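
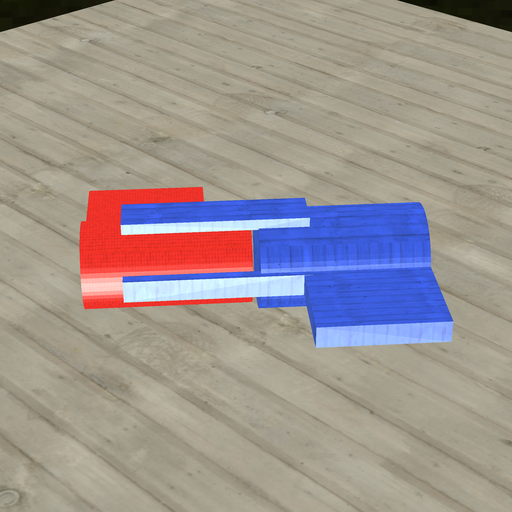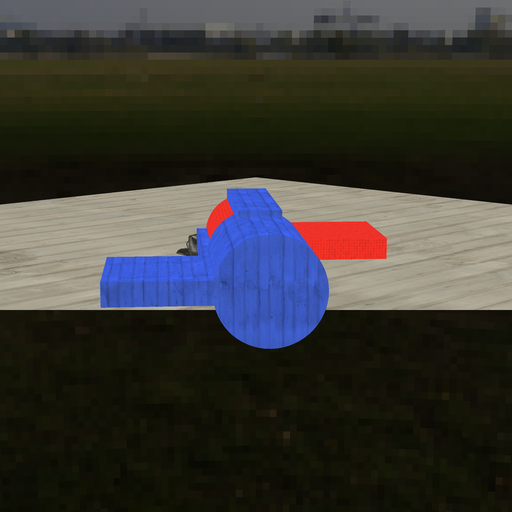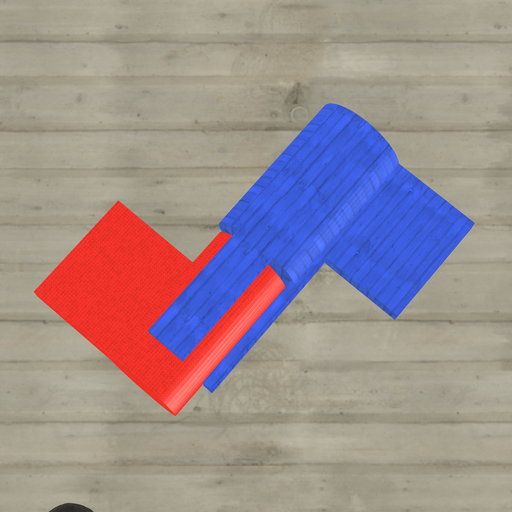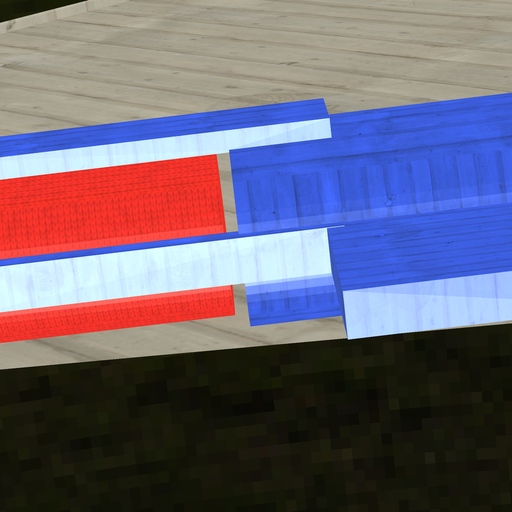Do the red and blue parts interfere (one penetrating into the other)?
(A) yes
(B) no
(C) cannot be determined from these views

(B) no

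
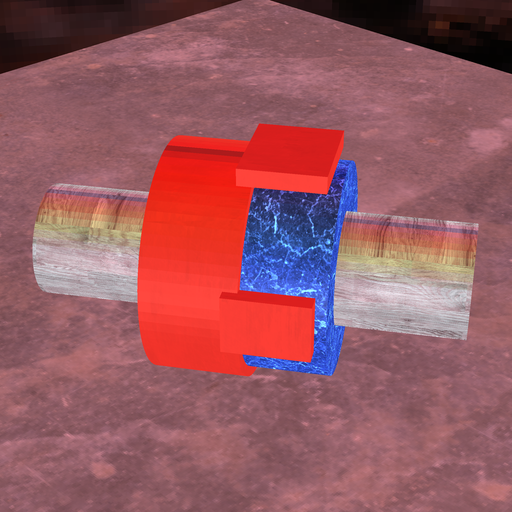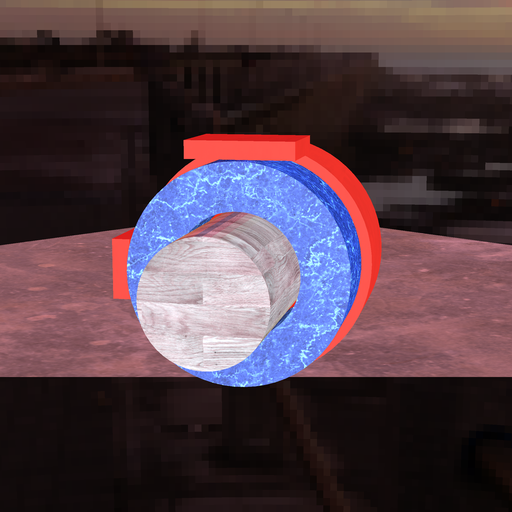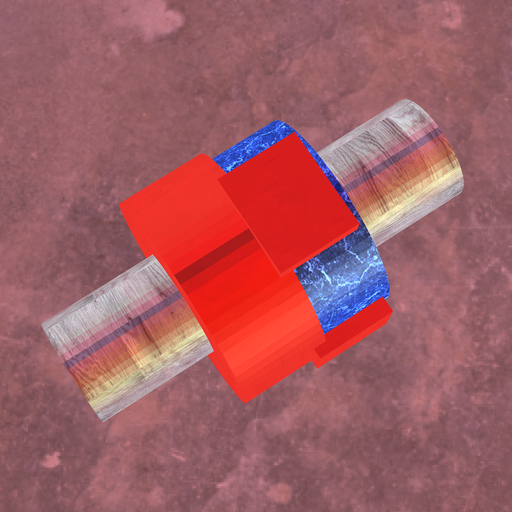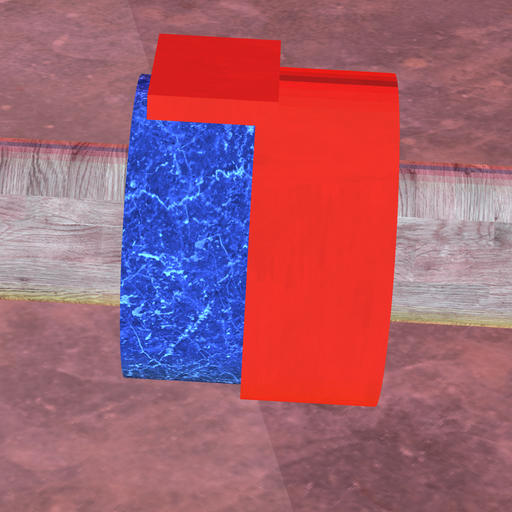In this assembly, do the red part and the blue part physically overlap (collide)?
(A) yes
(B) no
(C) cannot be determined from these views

(A) yes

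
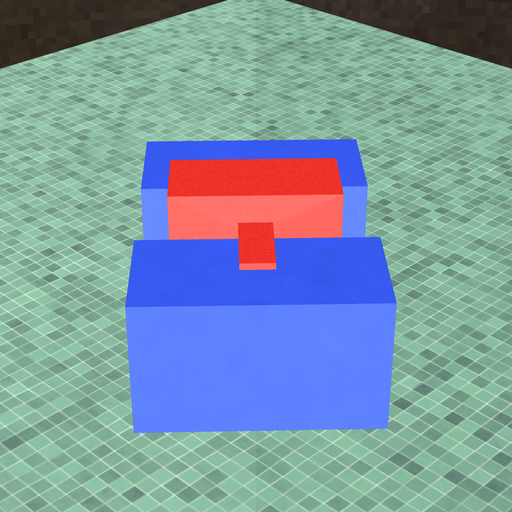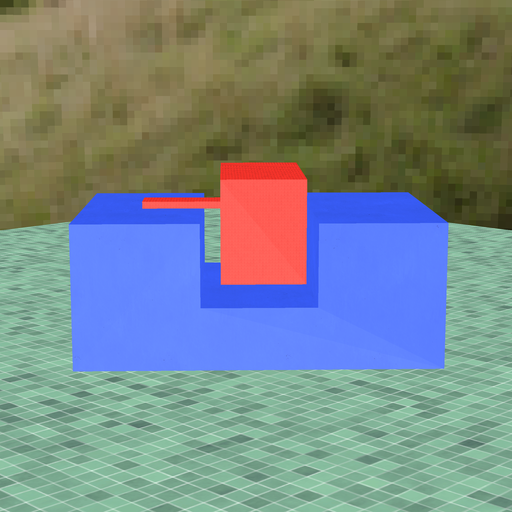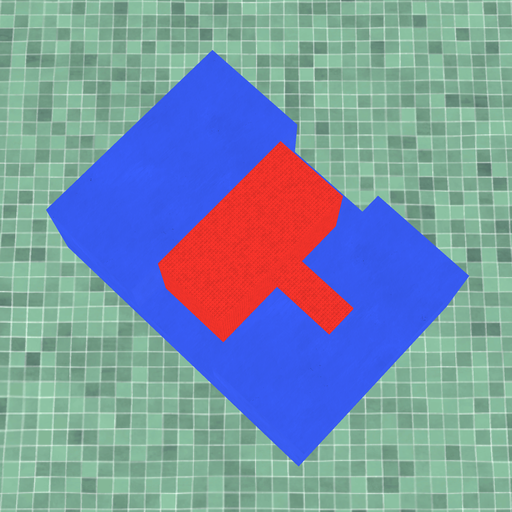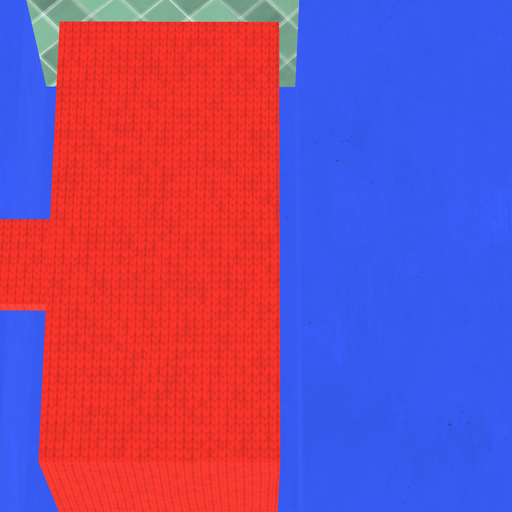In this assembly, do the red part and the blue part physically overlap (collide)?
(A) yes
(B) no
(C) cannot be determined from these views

(B) no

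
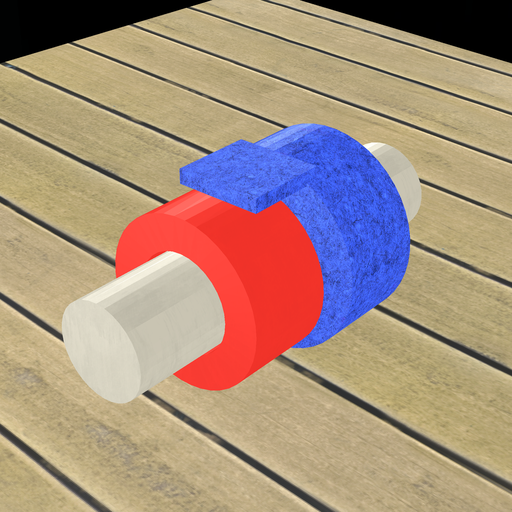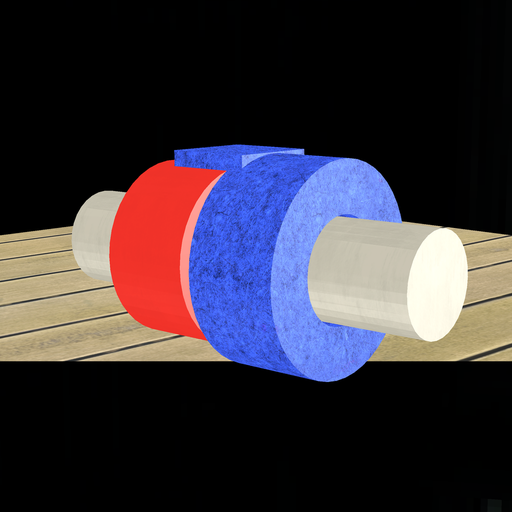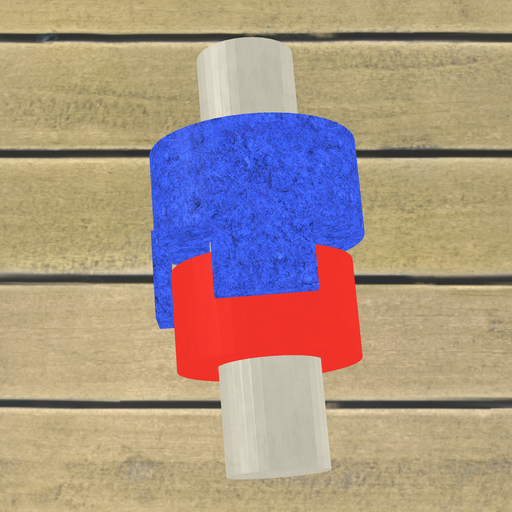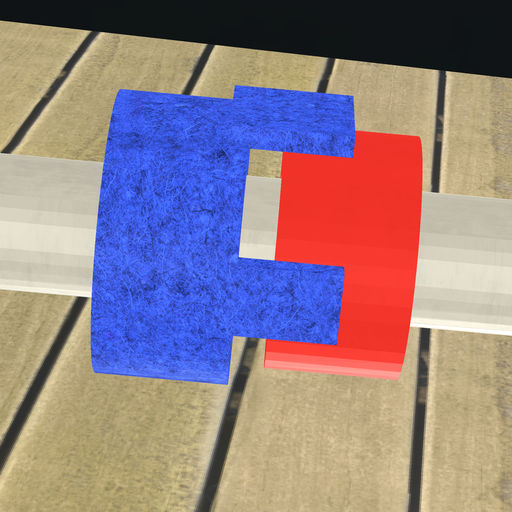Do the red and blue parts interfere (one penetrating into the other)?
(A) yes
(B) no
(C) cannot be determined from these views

(B) no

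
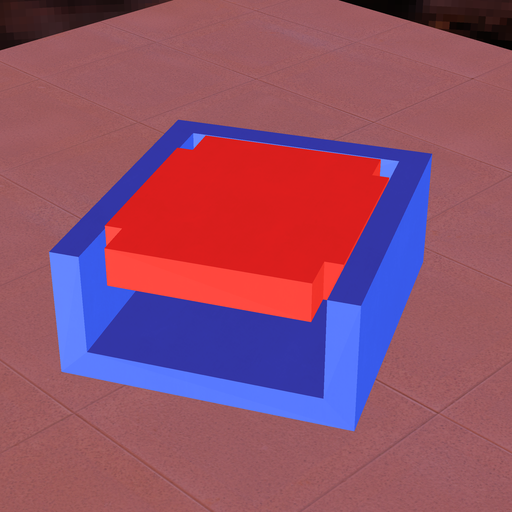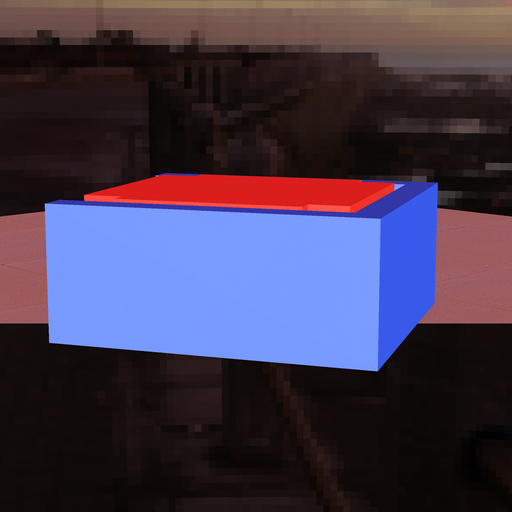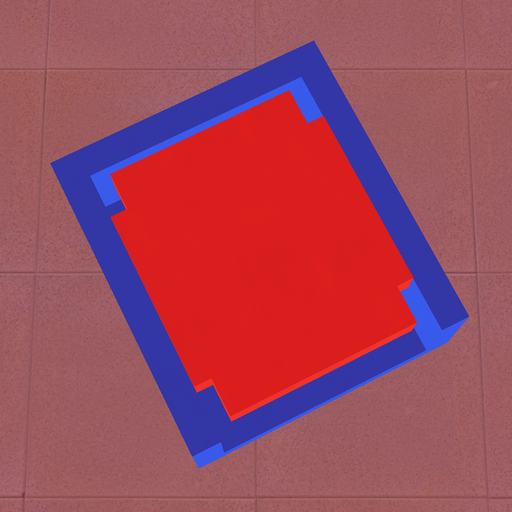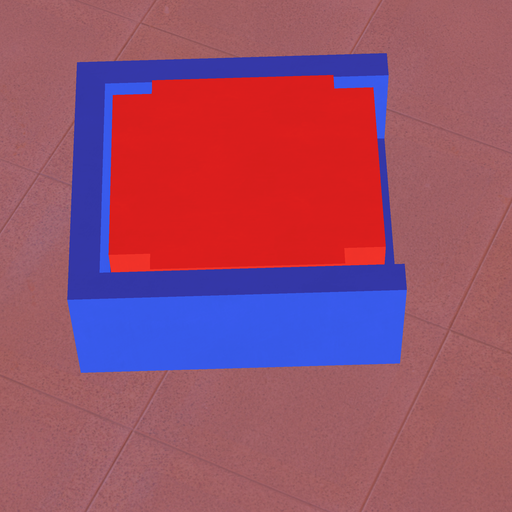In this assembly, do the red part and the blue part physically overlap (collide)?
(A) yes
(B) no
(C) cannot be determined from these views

(B) no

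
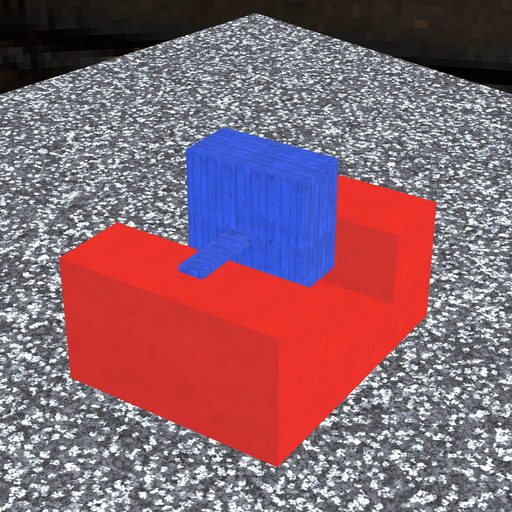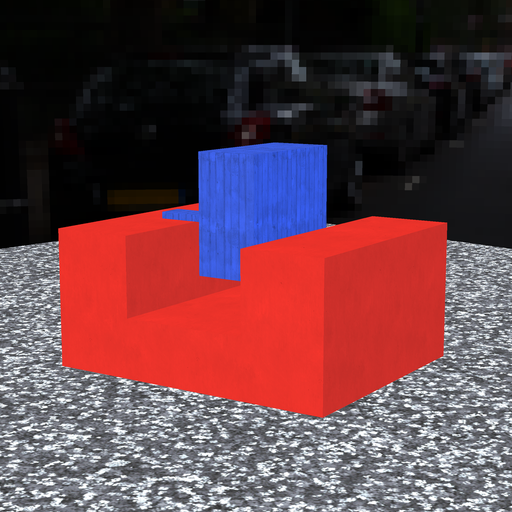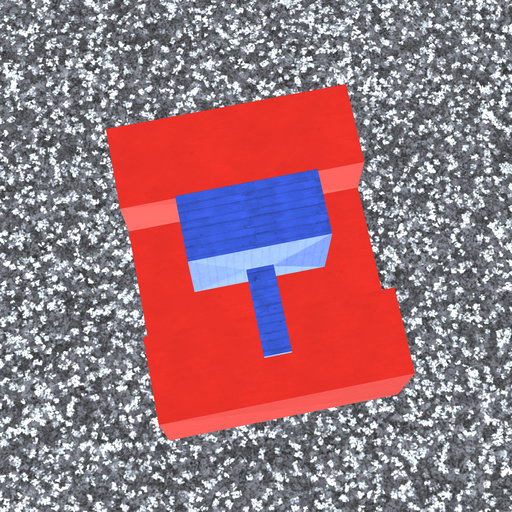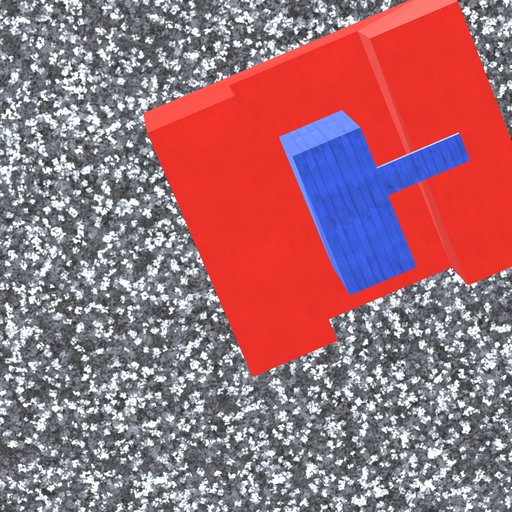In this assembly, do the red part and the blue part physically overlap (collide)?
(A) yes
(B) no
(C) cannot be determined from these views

(B) no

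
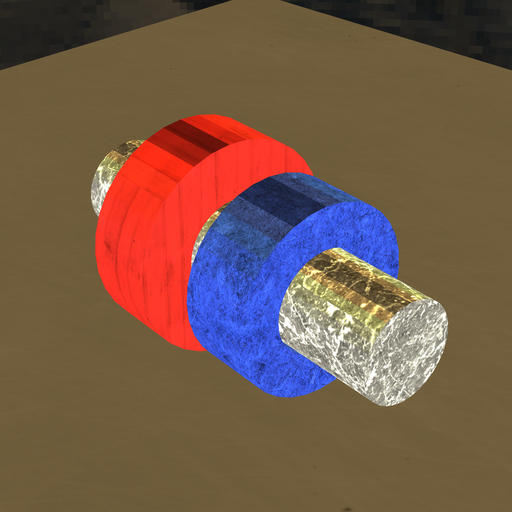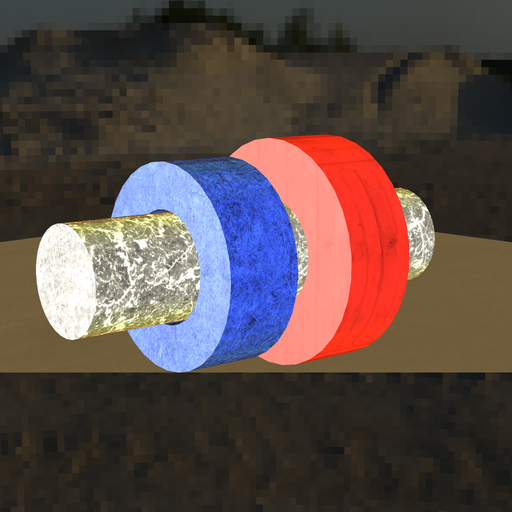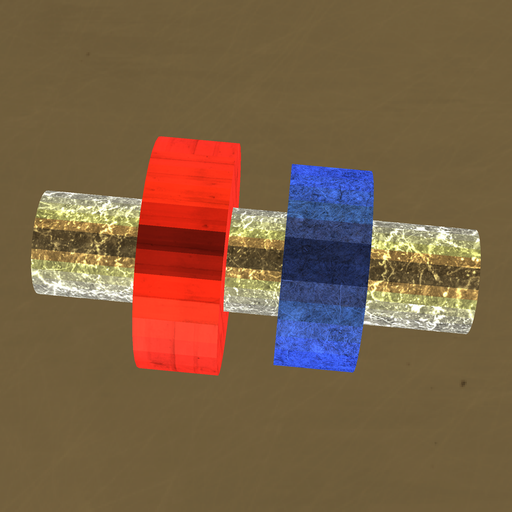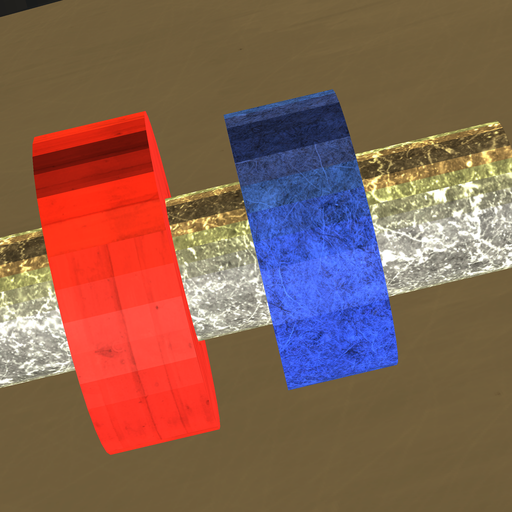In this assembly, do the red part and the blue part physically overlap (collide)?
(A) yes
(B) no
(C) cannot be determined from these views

(B) no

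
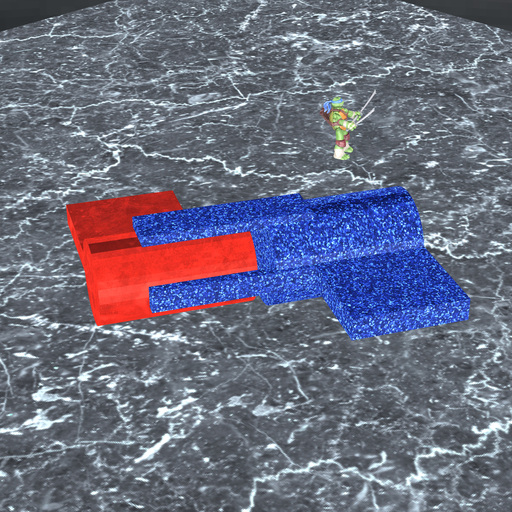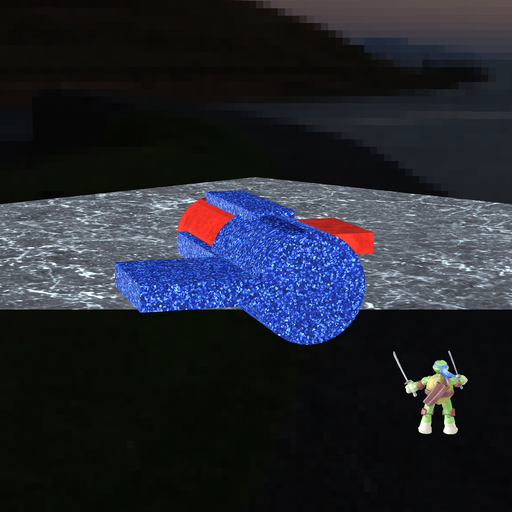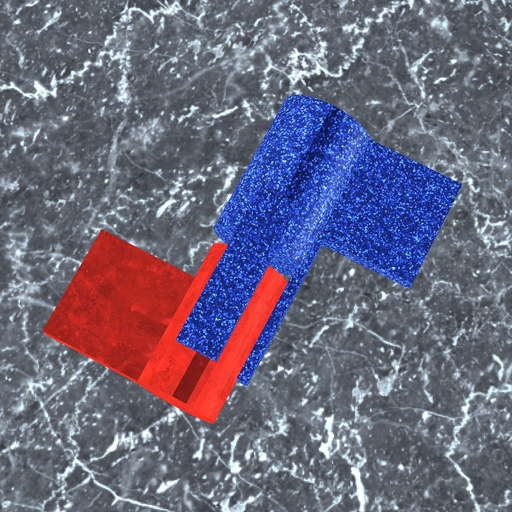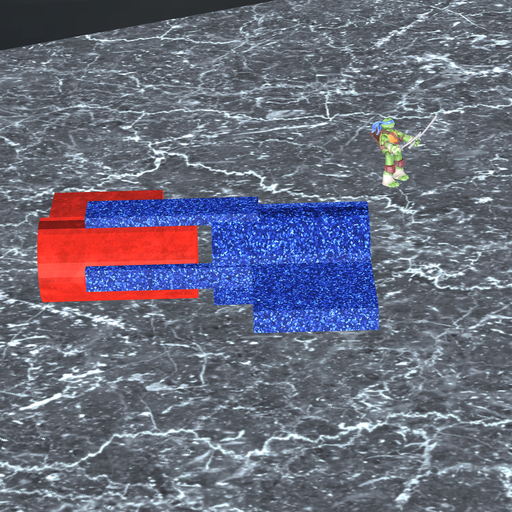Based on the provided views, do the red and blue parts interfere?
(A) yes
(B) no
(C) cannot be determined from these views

(B) no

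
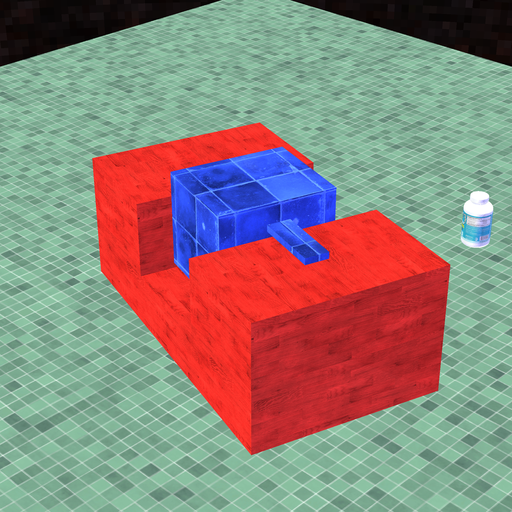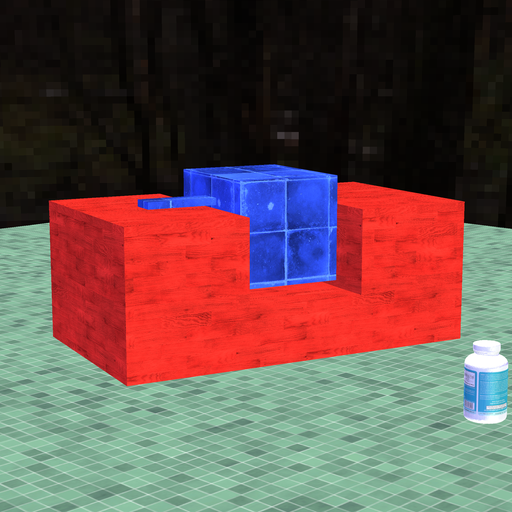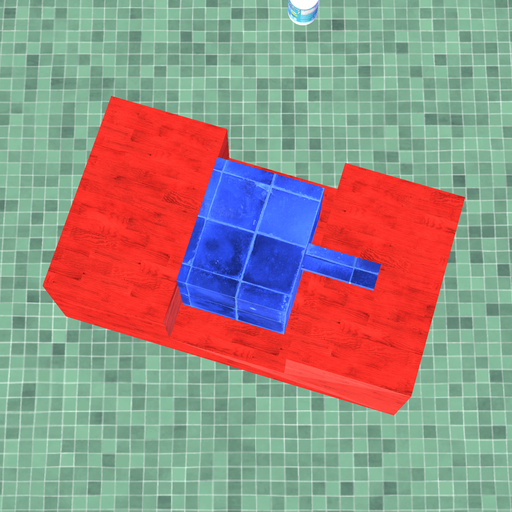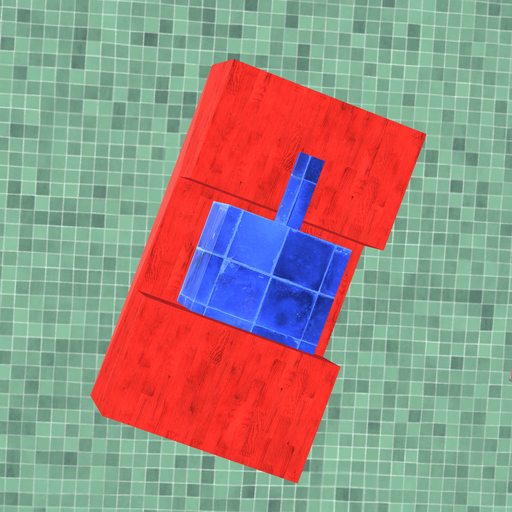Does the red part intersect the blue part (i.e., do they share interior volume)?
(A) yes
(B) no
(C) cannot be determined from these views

(B) no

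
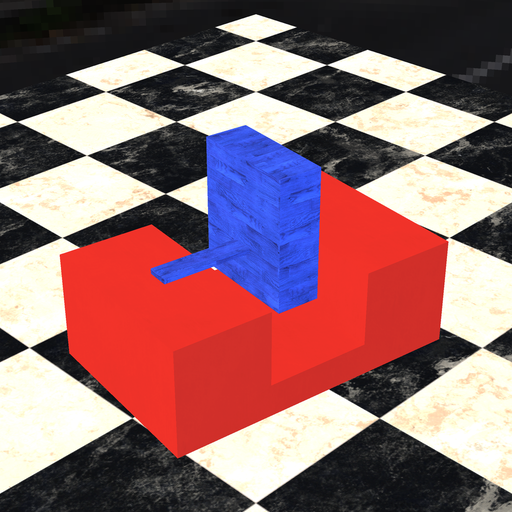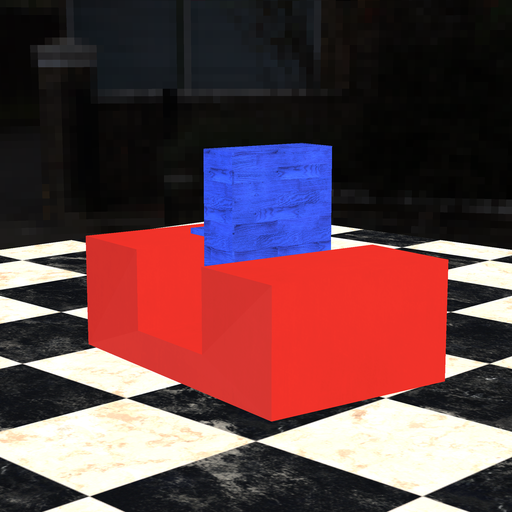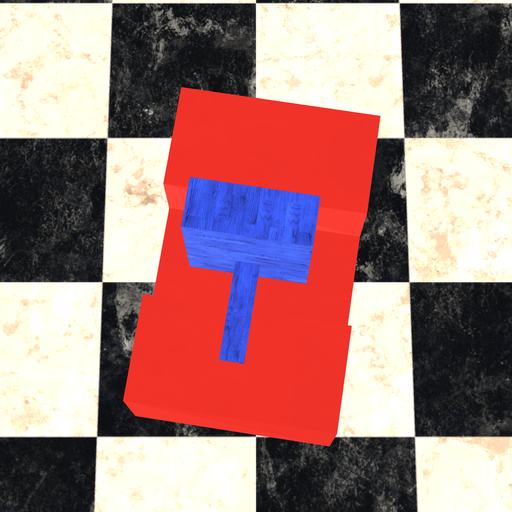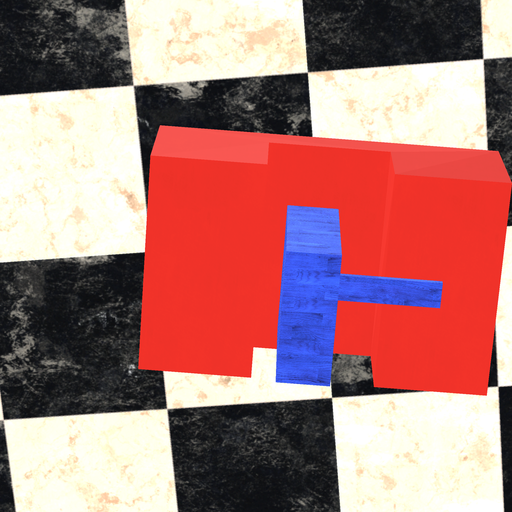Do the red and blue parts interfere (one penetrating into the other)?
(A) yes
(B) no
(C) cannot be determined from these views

(B) no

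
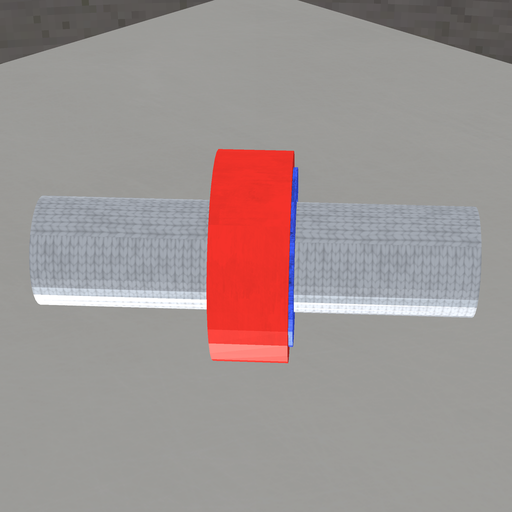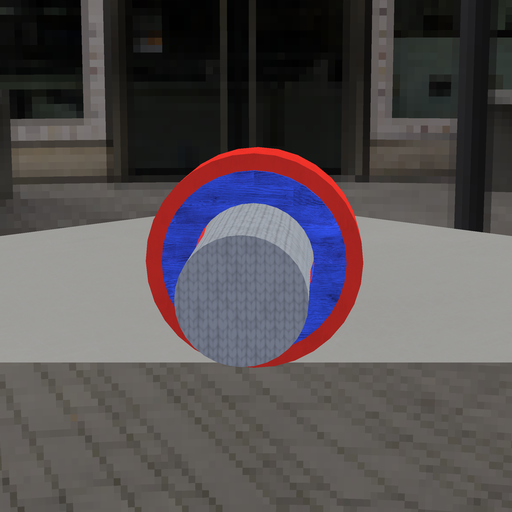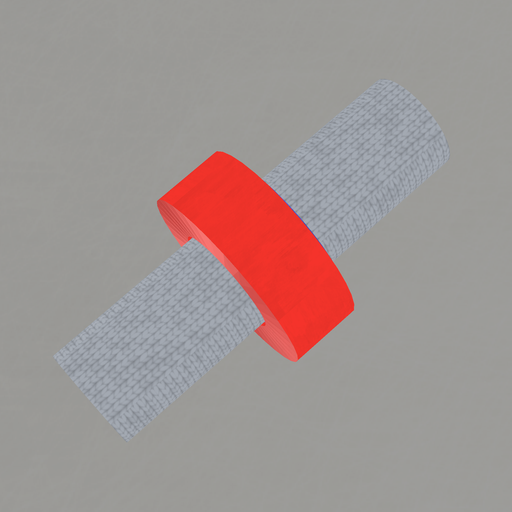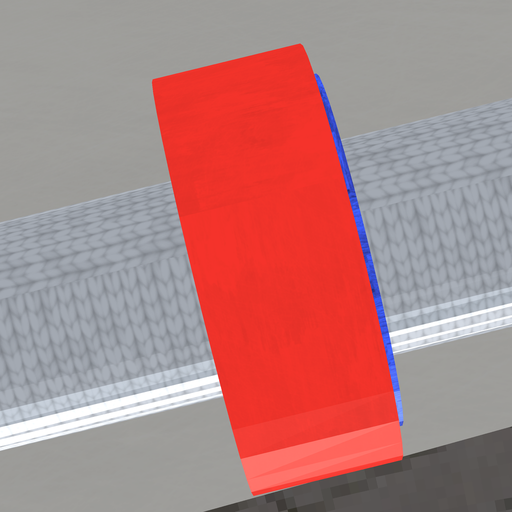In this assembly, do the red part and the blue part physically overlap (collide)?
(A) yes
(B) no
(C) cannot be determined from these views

(A) yes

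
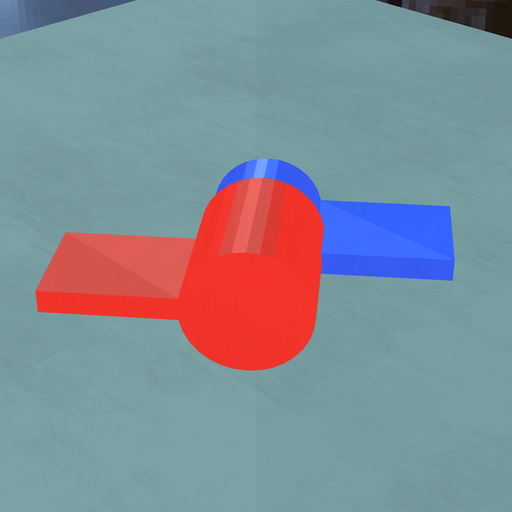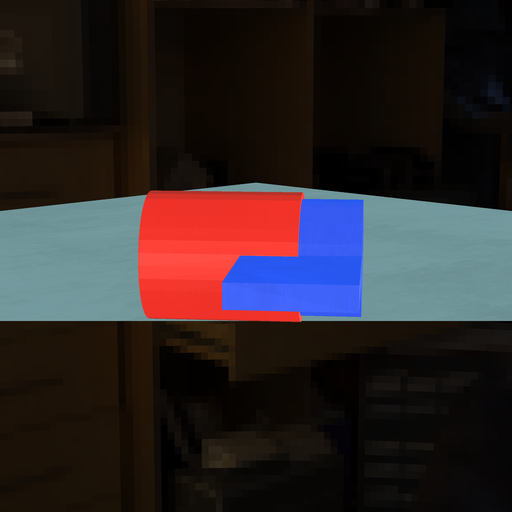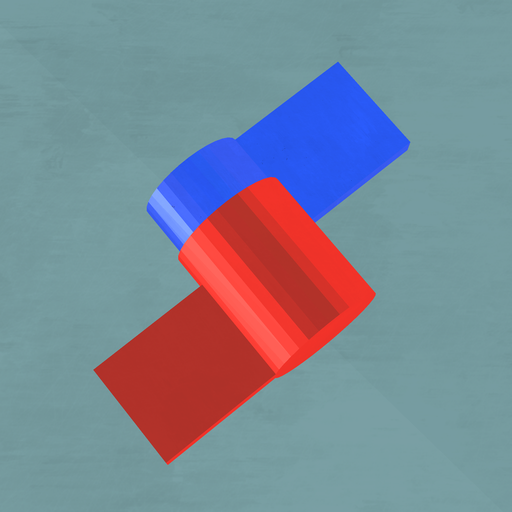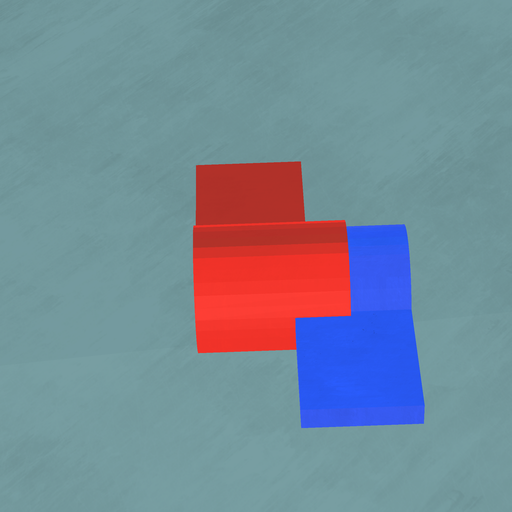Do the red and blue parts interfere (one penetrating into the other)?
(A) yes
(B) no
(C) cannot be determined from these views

(A) yes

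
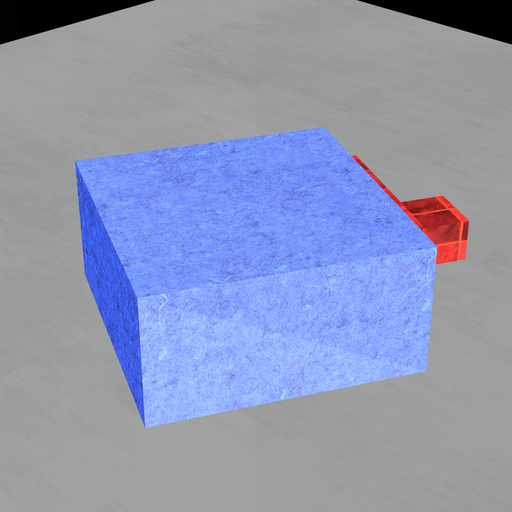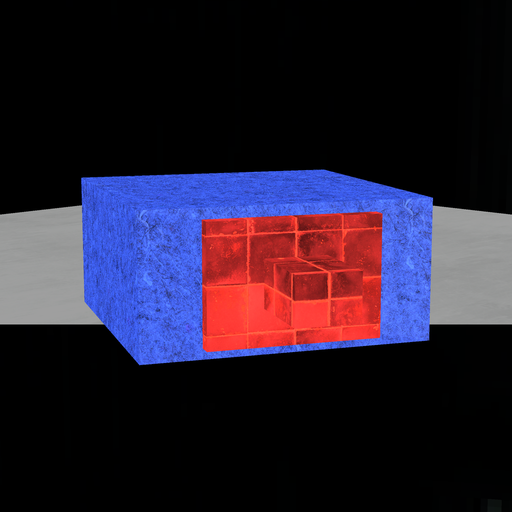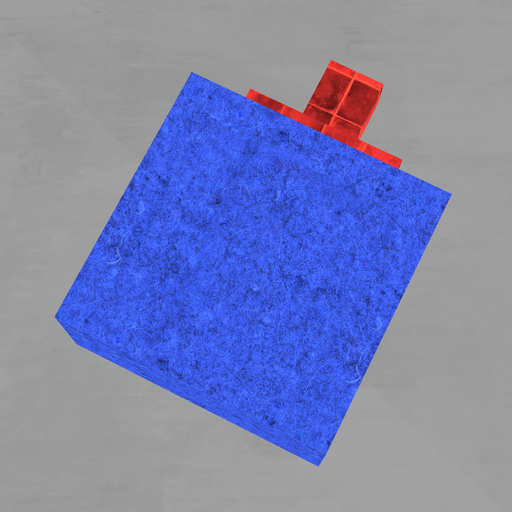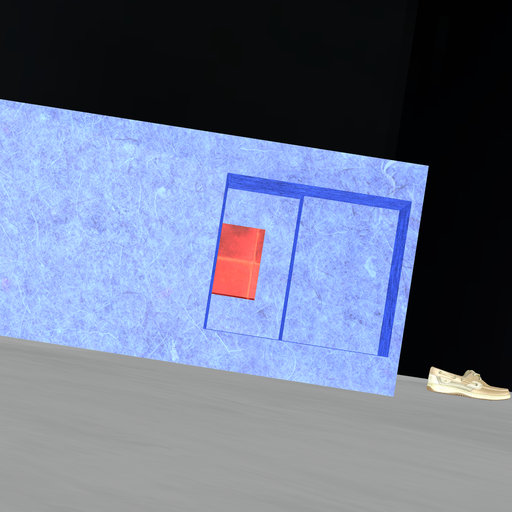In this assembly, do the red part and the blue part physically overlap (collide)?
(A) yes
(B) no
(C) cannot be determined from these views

(B) no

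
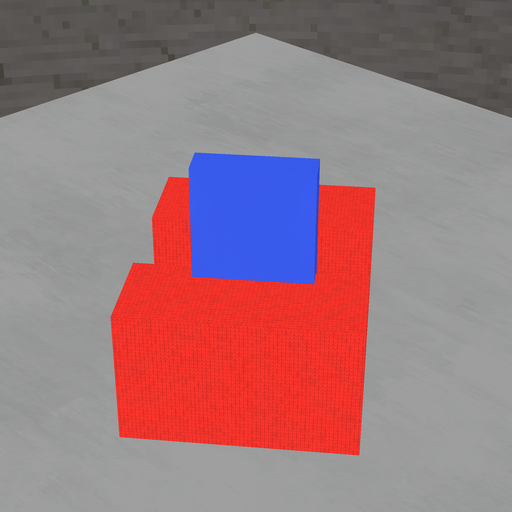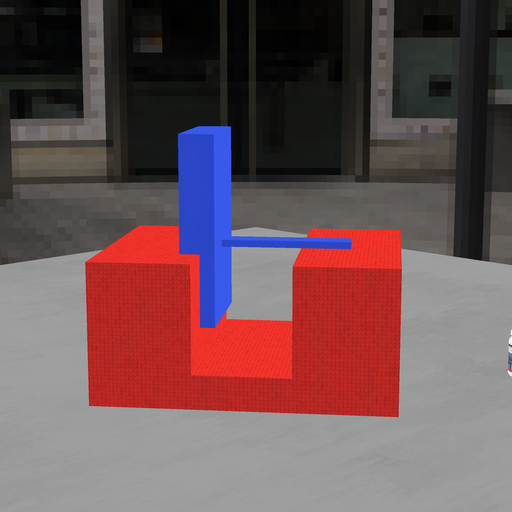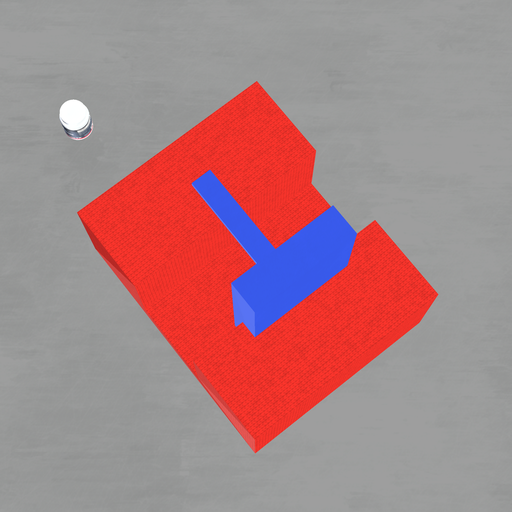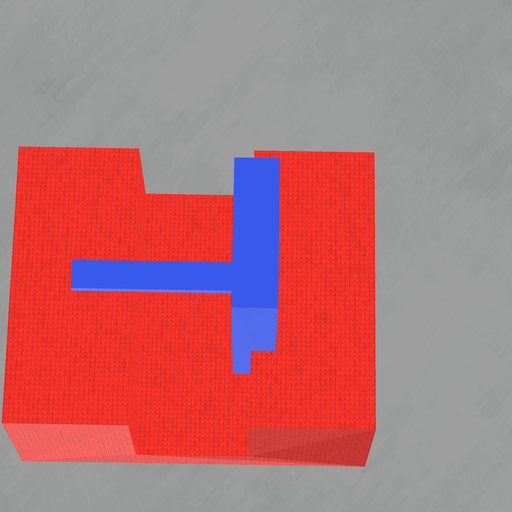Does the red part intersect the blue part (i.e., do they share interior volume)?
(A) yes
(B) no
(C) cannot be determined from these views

(A) yes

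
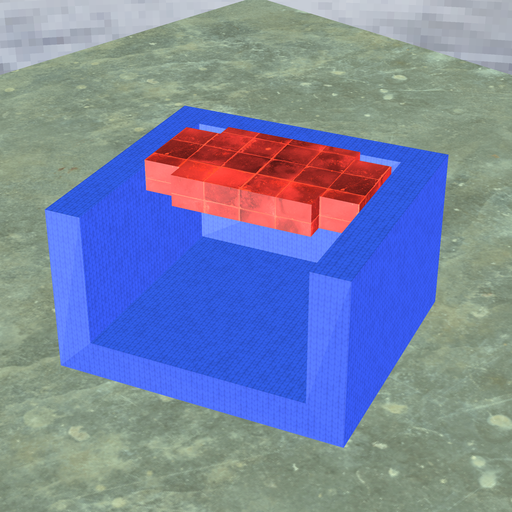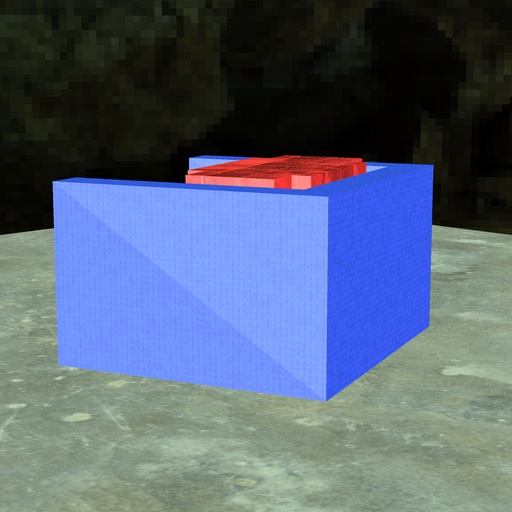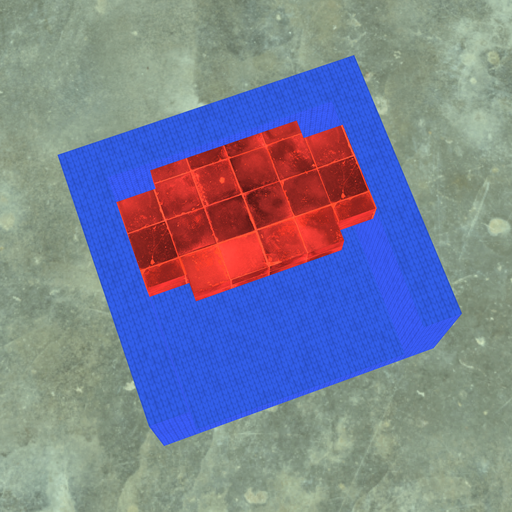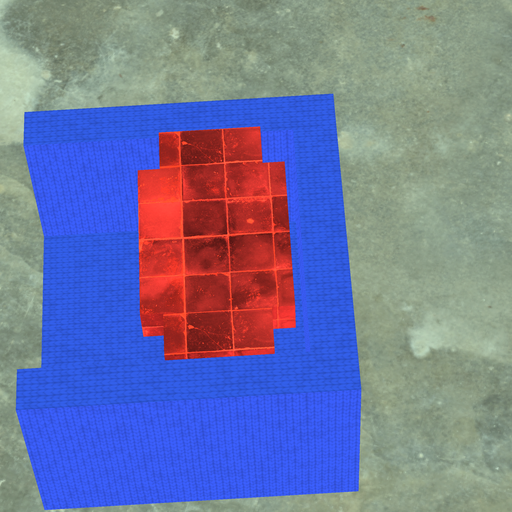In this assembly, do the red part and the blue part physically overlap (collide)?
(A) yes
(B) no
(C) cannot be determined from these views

(B) no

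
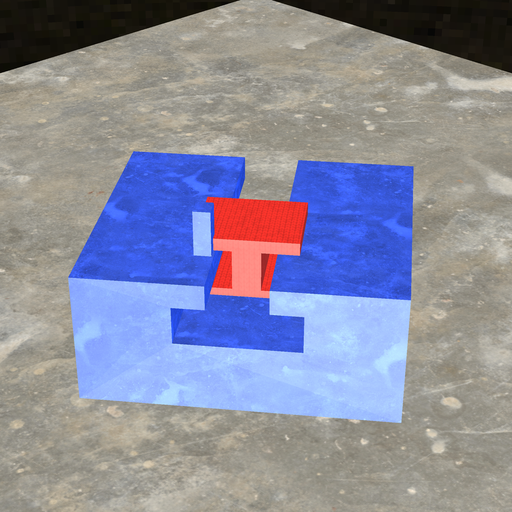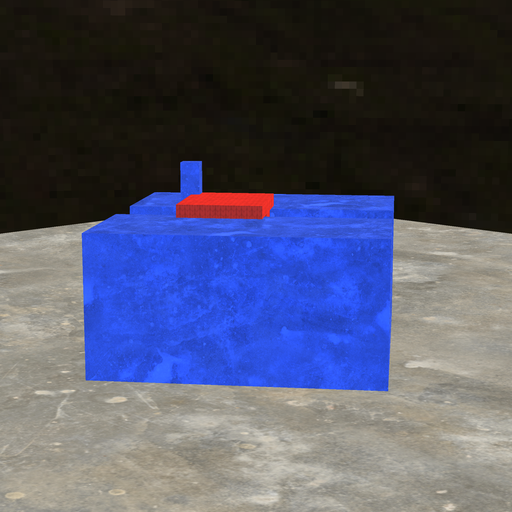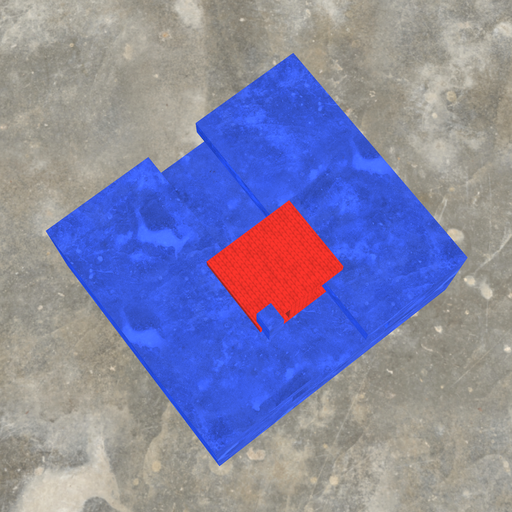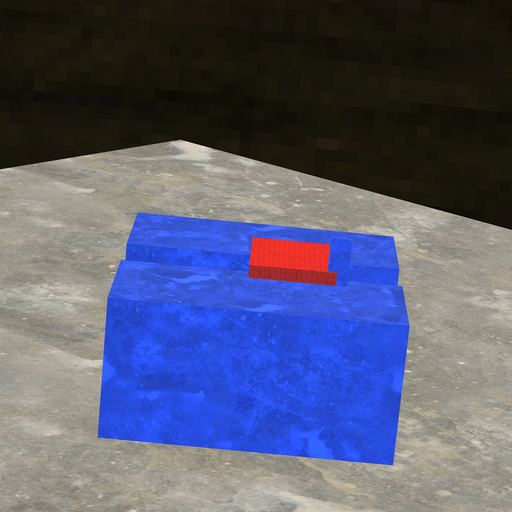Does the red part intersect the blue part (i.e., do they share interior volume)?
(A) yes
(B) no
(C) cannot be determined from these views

(A) yes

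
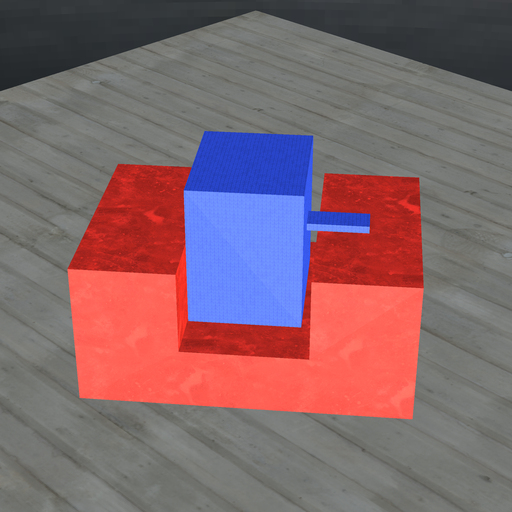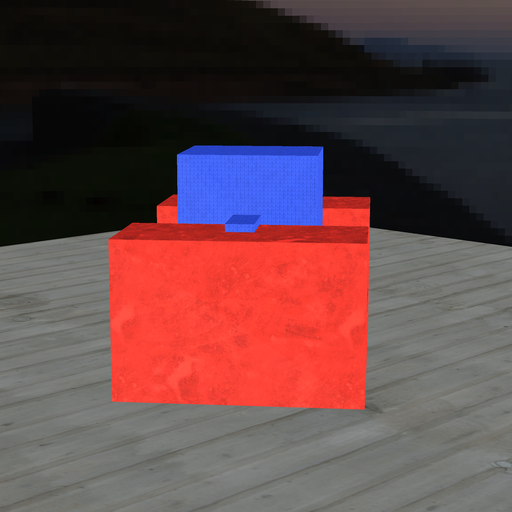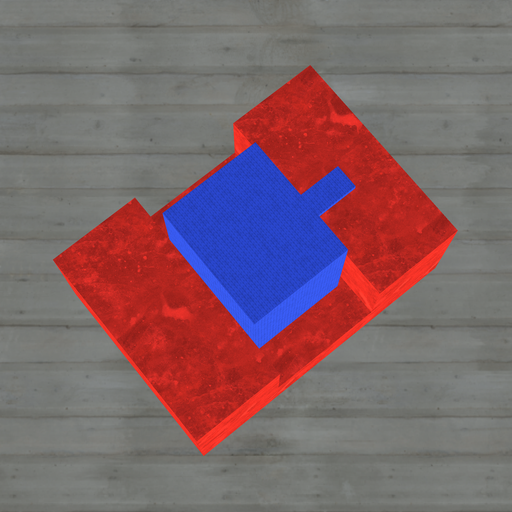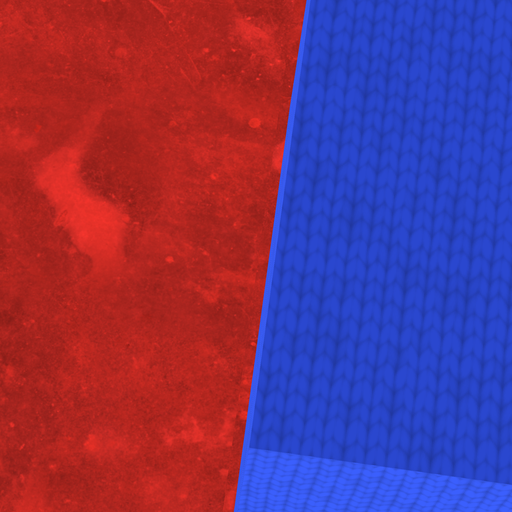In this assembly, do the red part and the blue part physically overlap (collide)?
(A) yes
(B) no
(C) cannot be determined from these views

(B) no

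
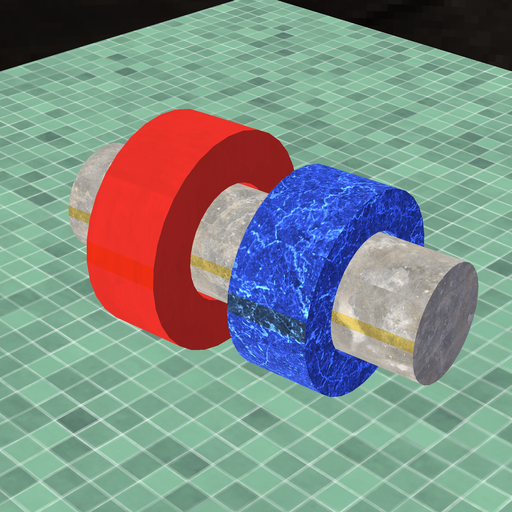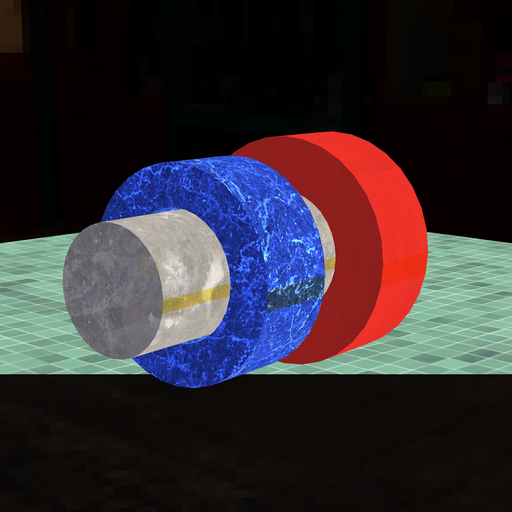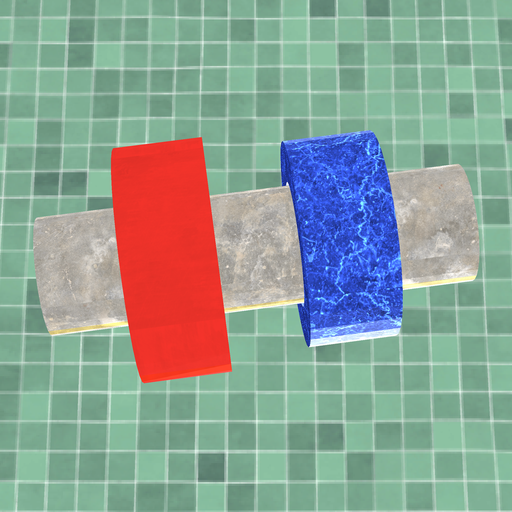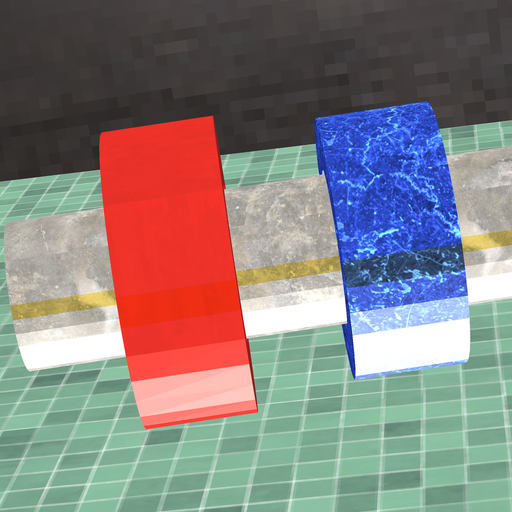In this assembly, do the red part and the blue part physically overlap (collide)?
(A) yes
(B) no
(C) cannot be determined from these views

(B) no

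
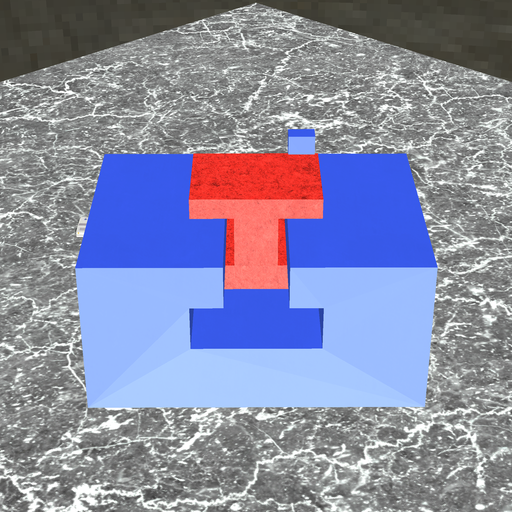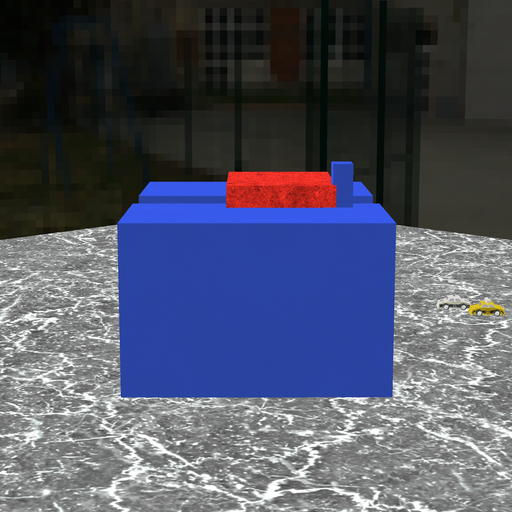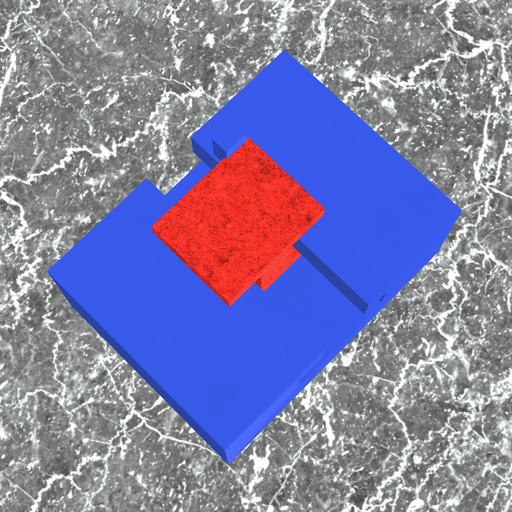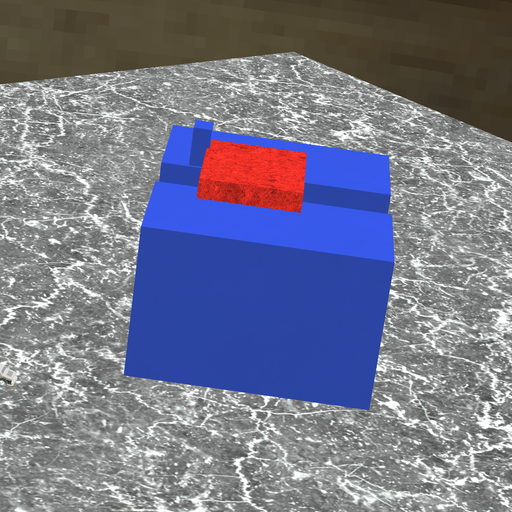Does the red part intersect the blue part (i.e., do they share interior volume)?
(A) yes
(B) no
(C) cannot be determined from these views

(A) yes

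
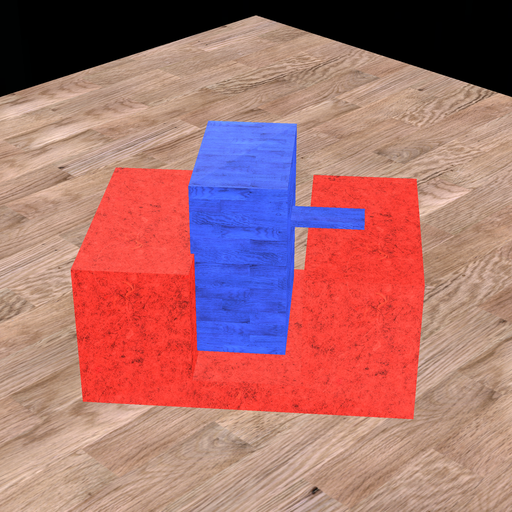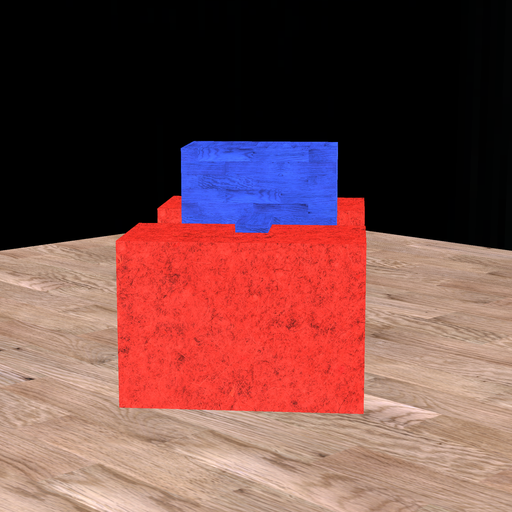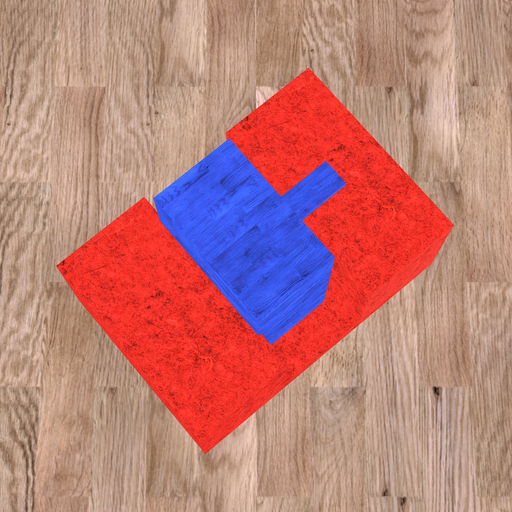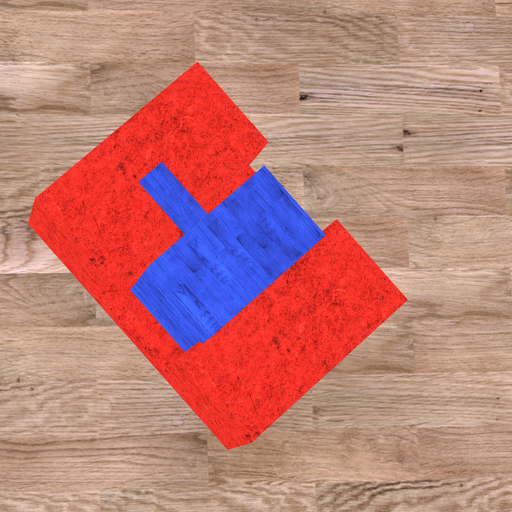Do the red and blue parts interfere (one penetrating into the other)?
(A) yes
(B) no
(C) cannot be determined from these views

(A) yes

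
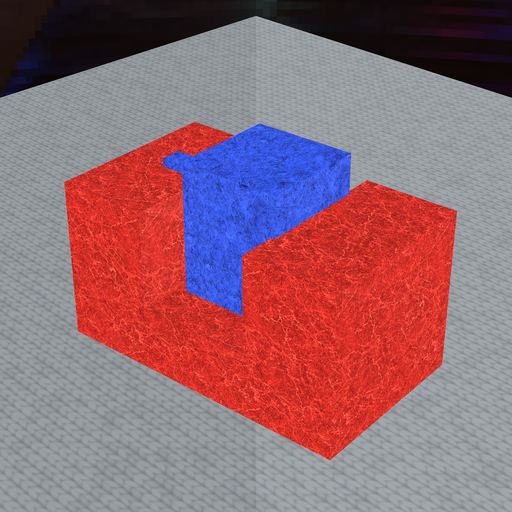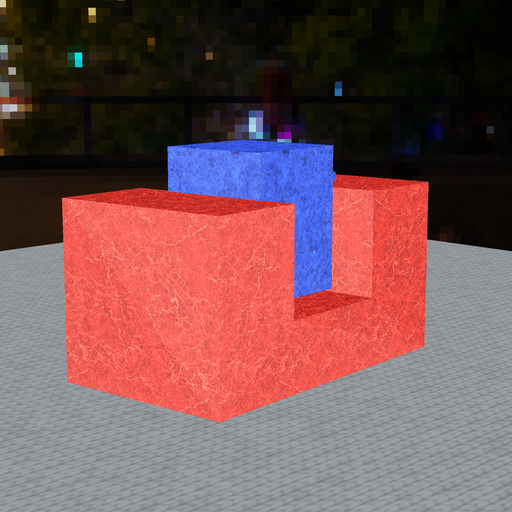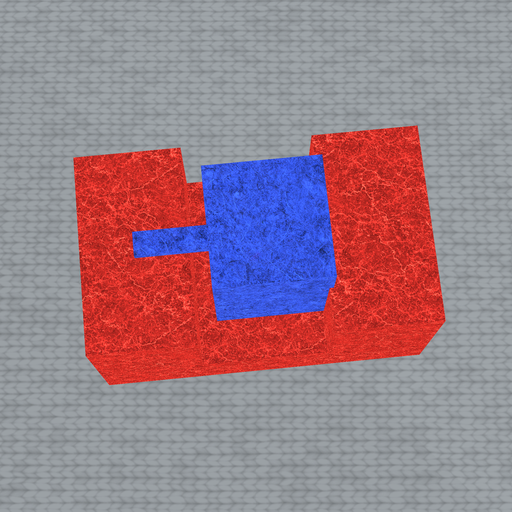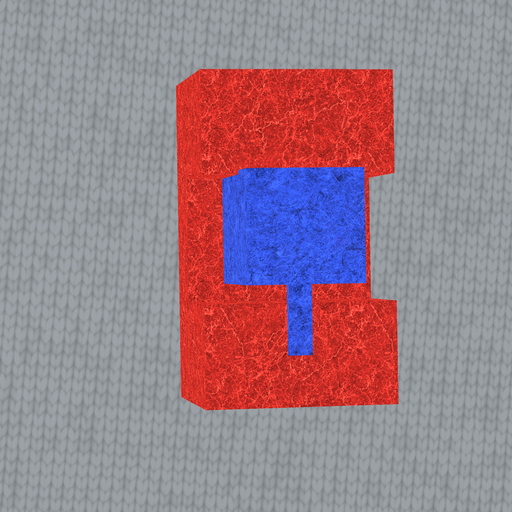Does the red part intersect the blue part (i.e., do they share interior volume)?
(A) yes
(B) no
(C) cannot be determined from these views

(A) yes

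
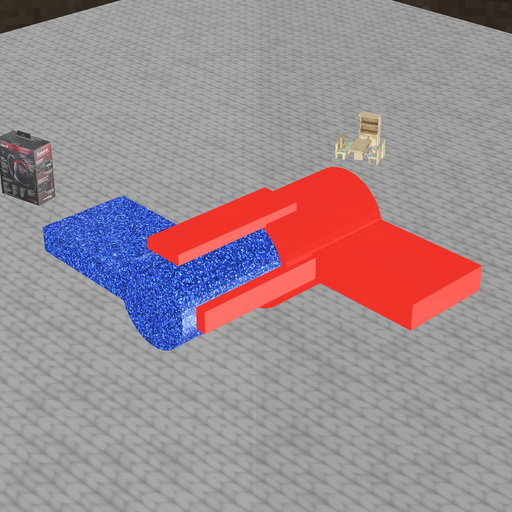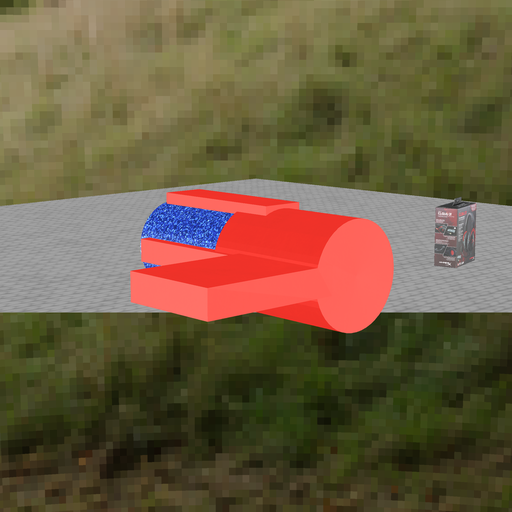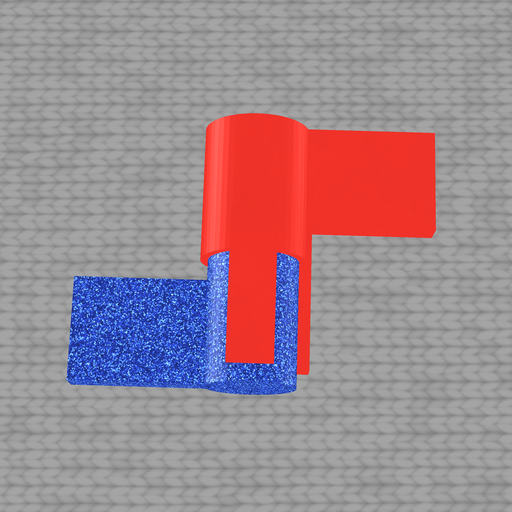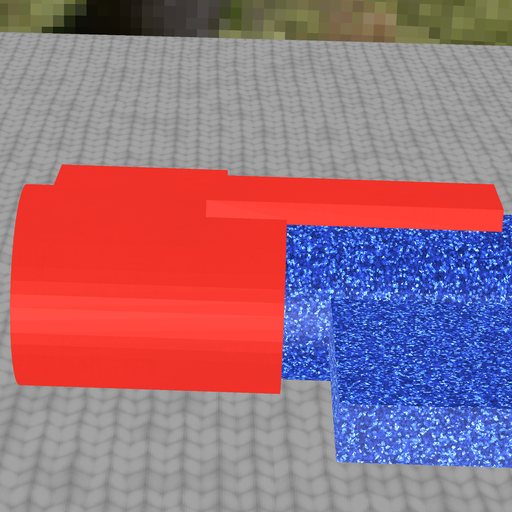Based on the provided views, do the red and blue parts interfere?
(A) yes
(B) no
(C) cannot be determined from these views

(A) yes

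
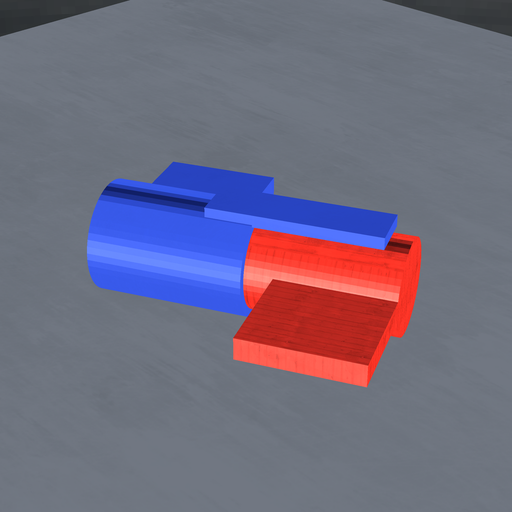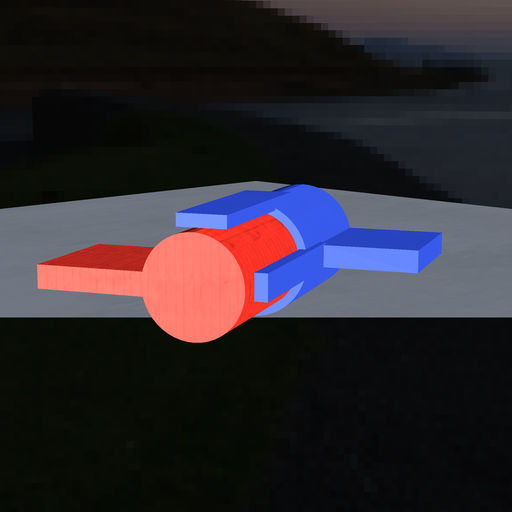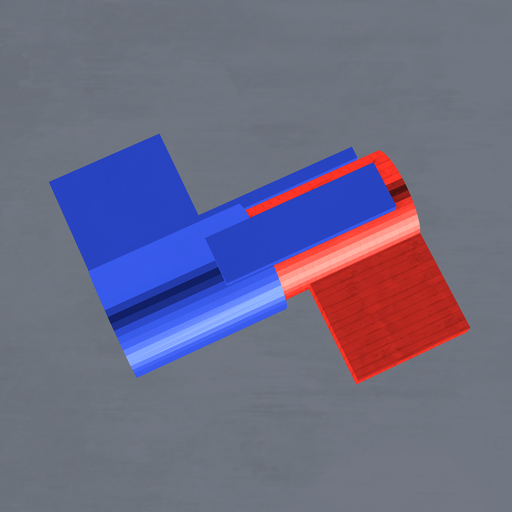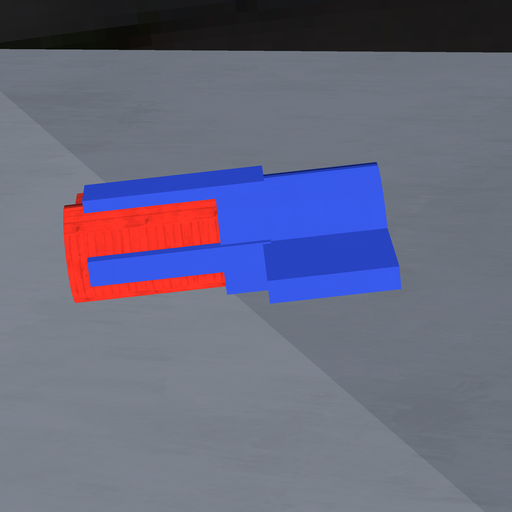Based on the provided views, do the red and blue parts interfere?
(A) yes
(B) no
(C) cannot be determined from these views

(A) yes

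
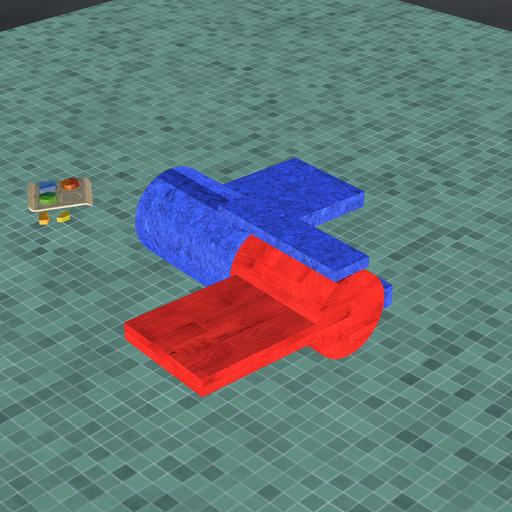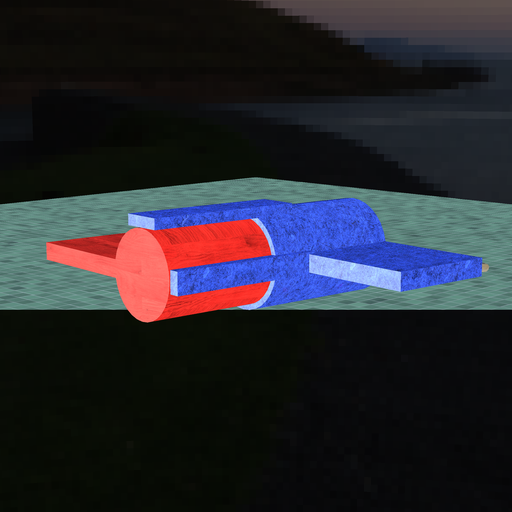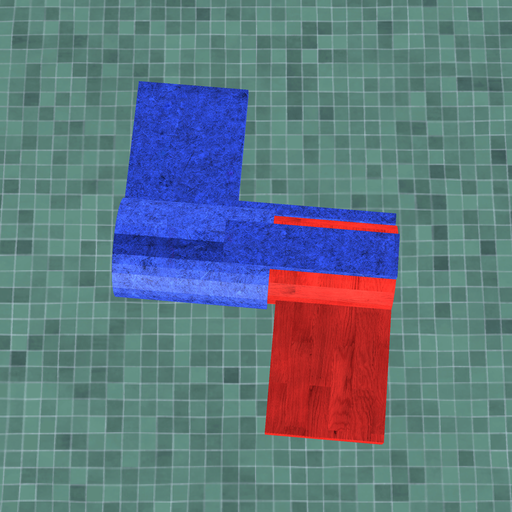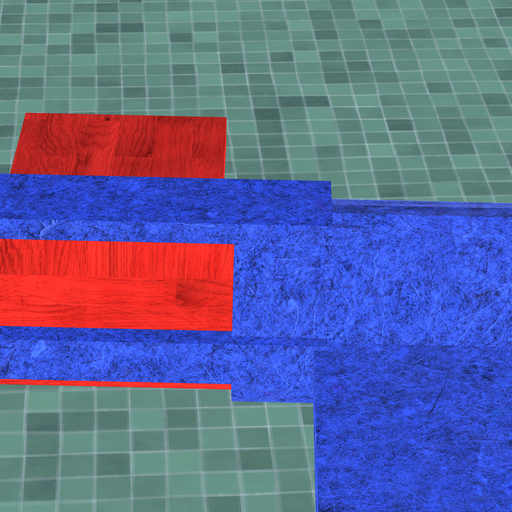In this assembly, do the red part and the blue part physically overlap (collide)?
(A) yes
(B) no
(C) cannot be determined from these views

(A) yes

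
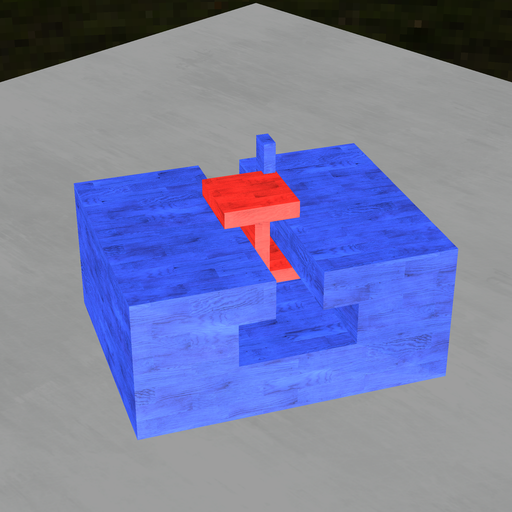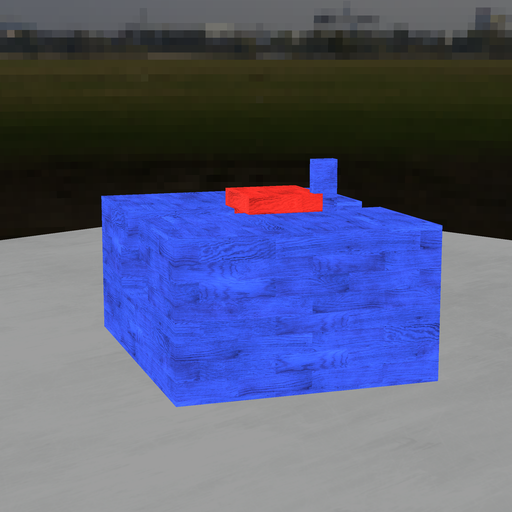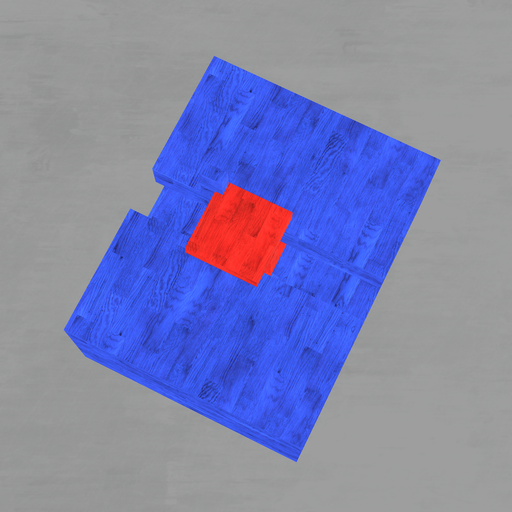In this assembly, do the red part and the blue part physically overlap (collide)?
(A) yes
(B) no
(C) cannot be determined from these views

(A) yes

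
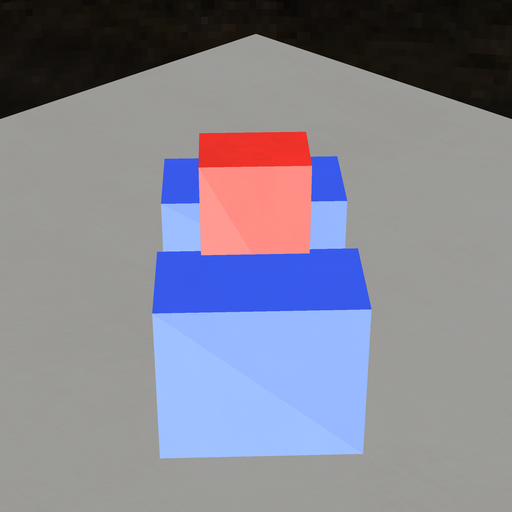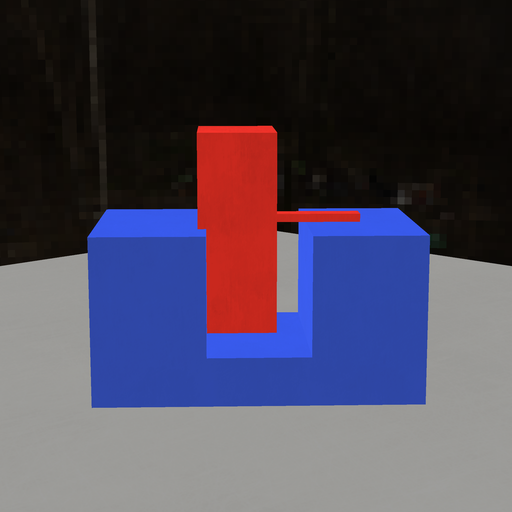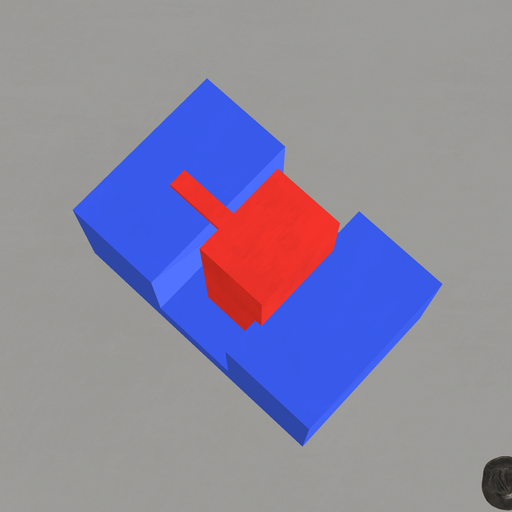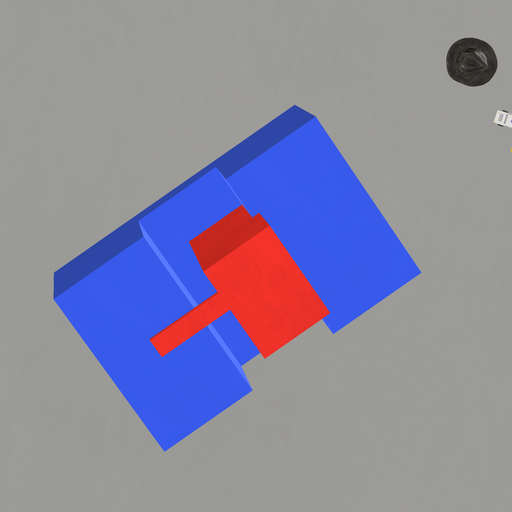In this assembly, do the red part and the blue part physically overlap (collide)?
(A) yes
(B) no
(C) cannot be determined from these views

(A) yes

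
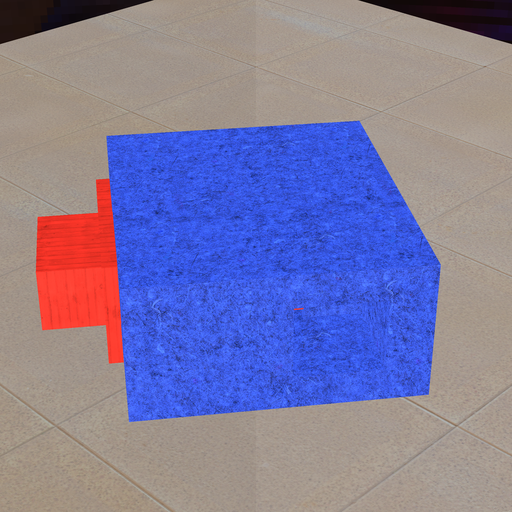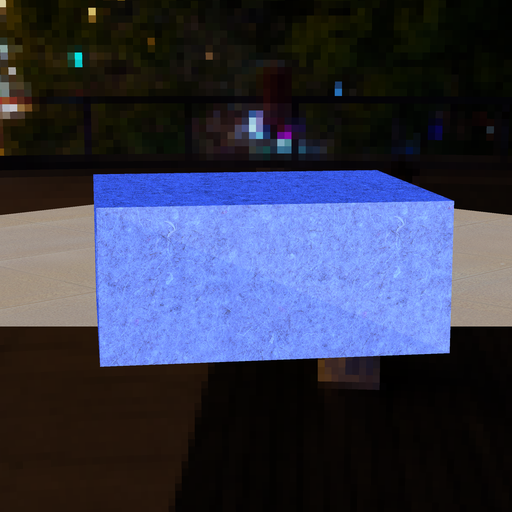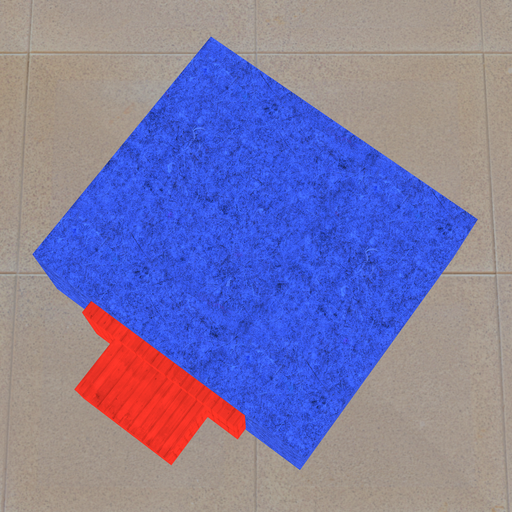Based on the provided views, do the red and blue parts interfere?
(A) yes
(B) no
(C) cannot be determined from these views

(C) cannot be determined from these views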